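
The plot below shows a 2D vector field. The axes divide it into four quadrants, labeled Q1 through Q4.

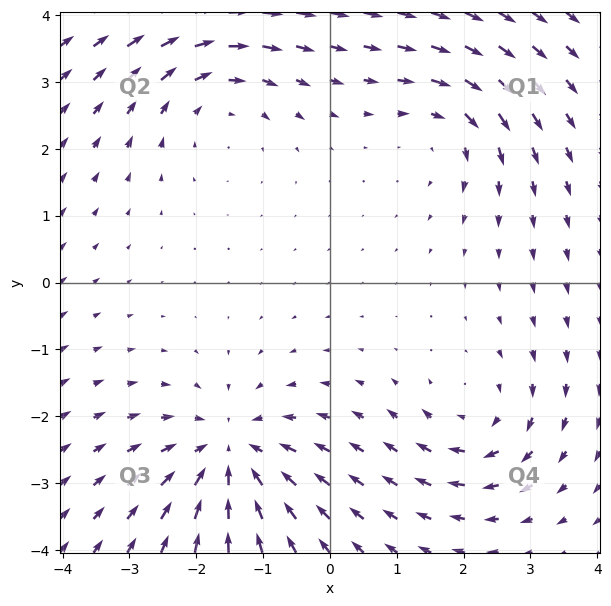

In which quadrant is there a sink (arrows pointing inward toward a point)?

Q3

The sink sits at approximately (-1.5, -2.5), which lies in quadrant Q3. The divergence there is about -5, negative as expected for a sink.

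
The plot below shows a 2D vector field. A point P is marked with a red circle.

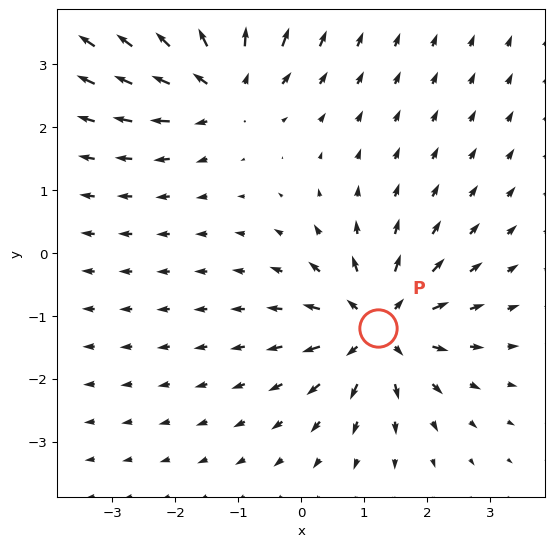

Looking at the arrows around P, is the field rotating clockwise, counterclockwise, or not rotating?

Near P at (1.2, -1.2) the arrows show no circulation. The curl there is ≈0.

not rotating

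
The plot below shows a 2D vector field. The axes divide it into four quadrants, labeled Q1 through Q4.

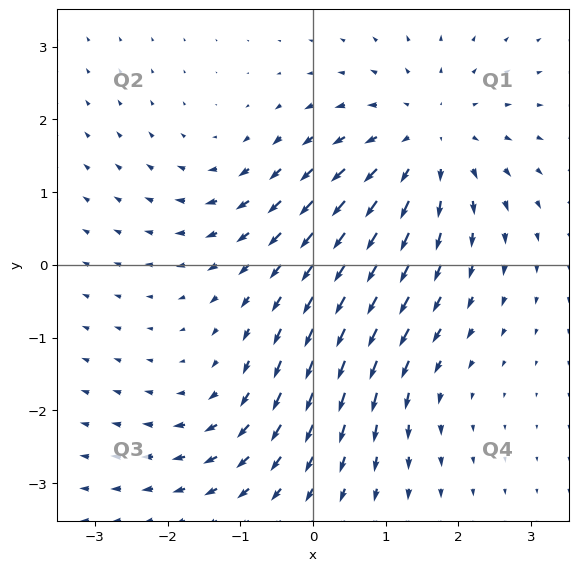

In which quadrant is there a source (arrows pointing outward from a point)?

Q1

The source sits at approximately (1.6, 1.7), which lies in quadrant Q1. The divergence there is about +4, positive as expected for a source.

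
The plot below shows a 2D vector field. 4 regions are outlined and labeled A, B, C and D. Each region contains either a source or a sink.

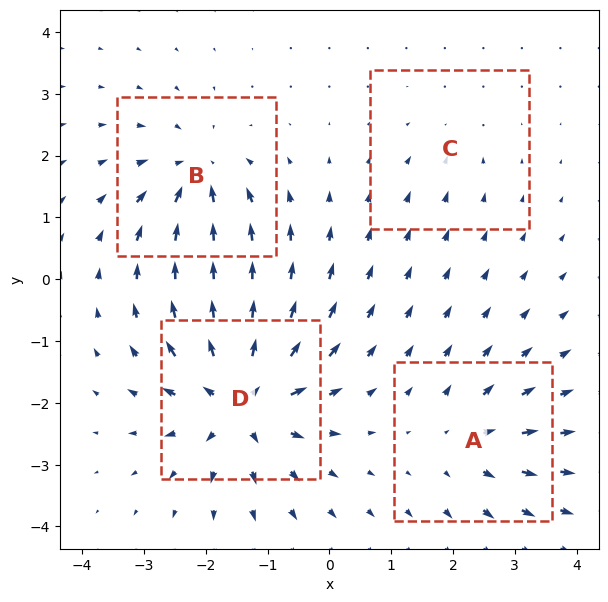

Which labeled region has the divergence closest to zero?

Divergence at each region's feature centre — A: about +4, B: about -6, C: about -2, D: about +8. Region C is closest to zero.

C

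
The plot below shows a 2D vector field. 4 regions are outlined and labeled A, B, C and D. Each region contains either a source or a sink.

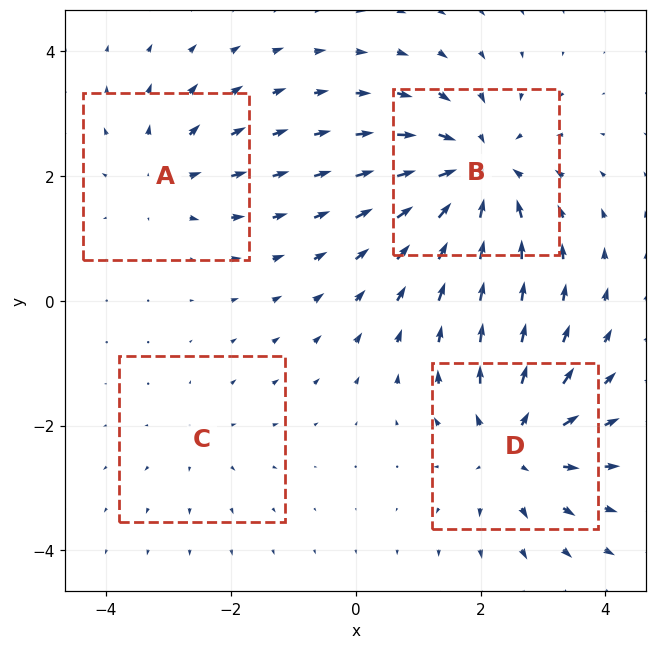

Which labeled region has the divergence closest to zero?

C

Divergence at each region's feature centre — A: about +3, B: about -6, C: about +2, D: about +5. Region C is closest to zero.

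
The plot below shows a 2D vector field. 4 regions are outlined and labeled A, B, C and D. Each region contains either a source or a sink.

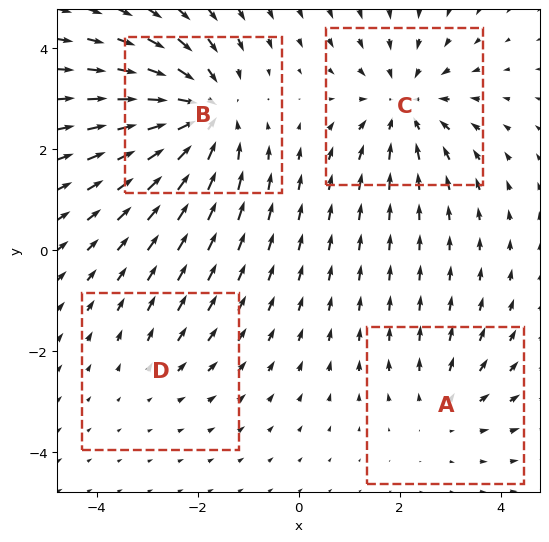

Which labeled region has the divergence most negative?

Divergence at each region's feature centre — A: about +3, B: about -6, C: about -5, D: about +2. Region B is most negative.

B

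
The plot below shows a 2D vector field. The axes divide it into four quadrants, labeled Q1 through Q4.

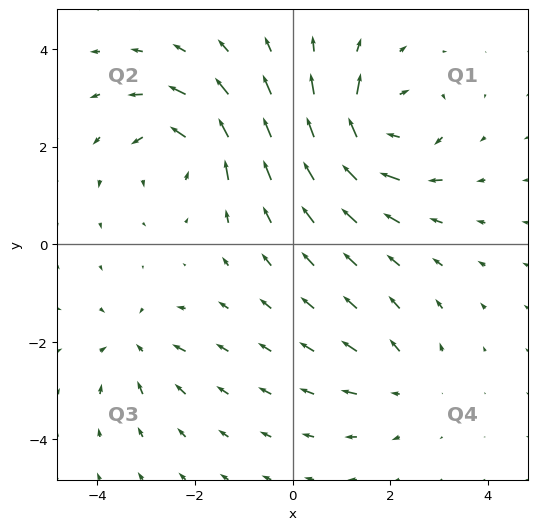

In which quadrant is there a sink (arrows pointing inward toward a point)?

The sink sits at approximately (-3.2, -2.1), which lies in quadrant Q3. The divergence there is about -4, negative as expected for a sink.

Q3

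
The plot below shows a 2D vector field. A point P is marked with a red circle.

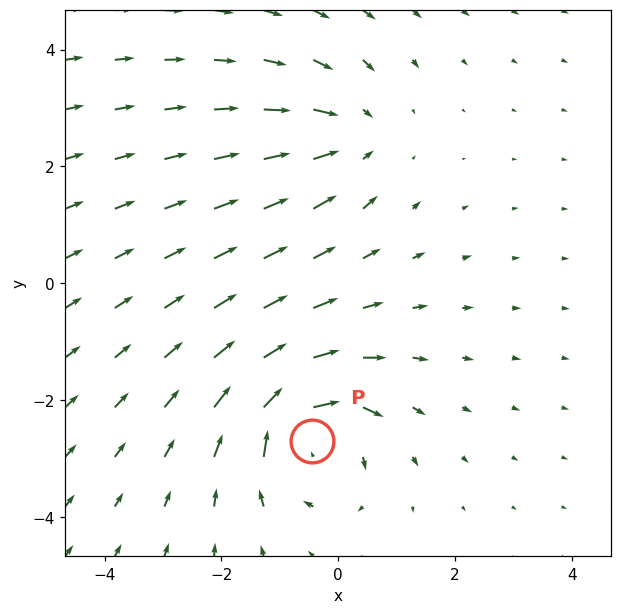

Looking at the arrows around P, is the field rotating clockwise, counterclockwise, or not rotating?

Near P at (-0.4, -2.7) the arrows circulate clockwise. The curl (z-component) there is about -7; negative curl means clockwise rotation.

clockwise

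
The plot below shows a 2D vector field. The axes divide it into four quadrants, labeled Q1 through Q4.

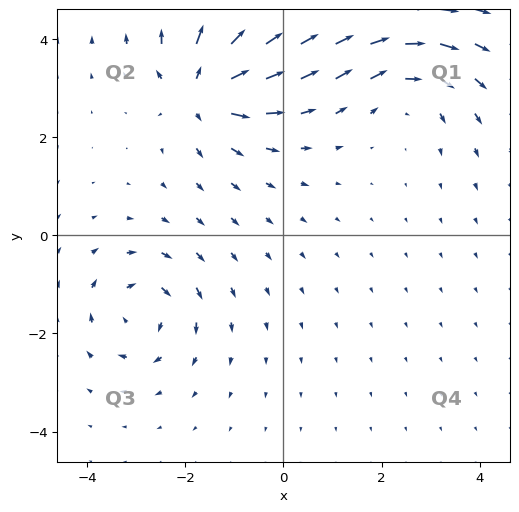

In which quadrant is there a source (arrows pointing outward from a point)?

Q2

The source sits at approximately (-1.7, 3.0), which lies in quadrant Q2. The divergence there is about +5, positive as expected for a source.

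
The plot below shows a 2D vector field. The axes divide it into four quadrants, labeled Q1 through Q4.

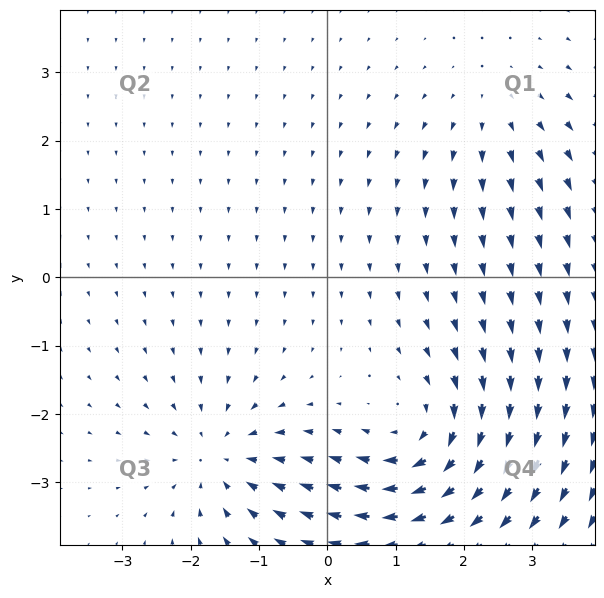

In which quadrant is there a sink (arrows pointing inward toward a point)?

Q3

The sink sits at approximately (-1.6, -2.6), which lies in quadrant Q3. The divergence there is about -4, negative as expected for a sink.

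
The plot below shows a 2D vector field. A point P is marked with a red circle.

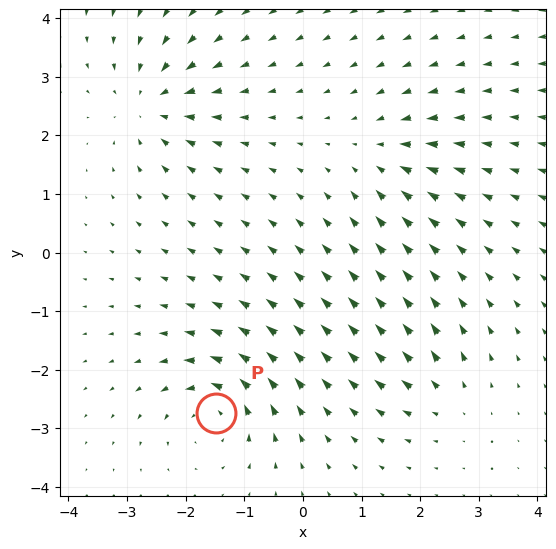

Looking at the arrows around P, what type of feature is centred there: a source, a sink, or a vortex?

vortex

At P (-1.5, -2.7) the arrows circulate counterclockwise. Divergence ≈0, curl about +6 — near-zero divergence with nonzero curl is a vortex.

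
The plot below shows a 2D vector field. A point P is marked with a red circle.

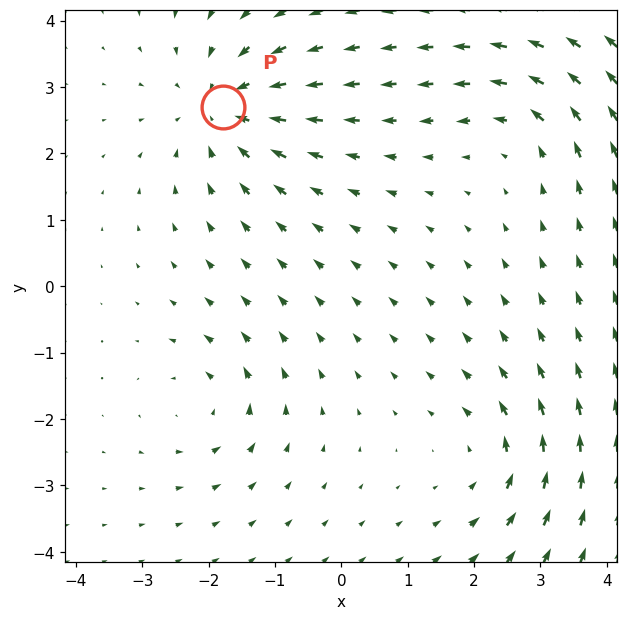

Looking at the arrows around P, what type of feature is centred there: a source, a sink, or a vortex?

At P (-1.8, 2.7) the arrows converge inward. Divergence about -5, curl ≈0 — negative divergence with near-zero curl is a sink.

sink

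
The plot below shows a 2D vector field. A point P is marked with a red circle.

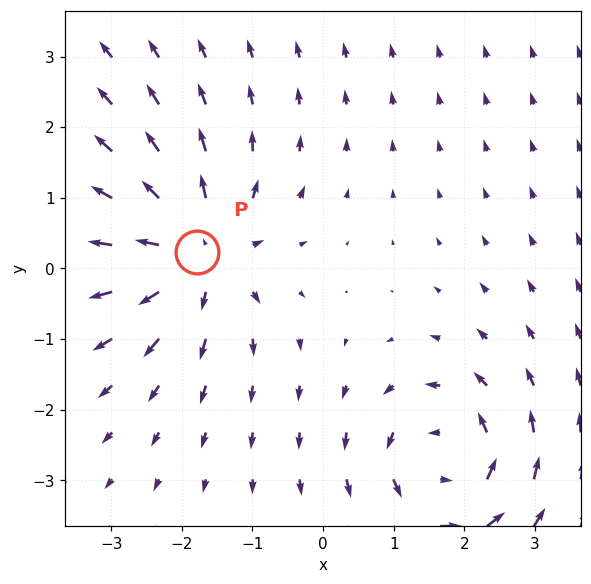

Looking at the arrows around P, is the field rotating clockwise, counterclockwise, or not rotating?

Near P at (-1.8, 0.2) the arrows show no circulation. The curl there is ≈0.

not rotating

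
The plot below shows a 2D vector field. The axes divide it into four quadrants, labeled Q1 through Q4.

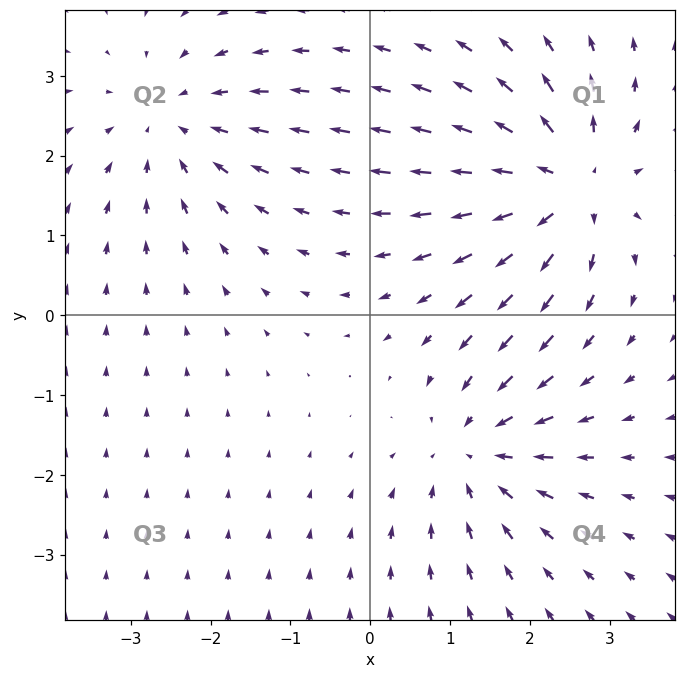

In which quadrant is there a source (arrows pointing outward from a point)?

Q1

The source sits at approximately (2.5, 1.6), which lies in quadrant Q1. The divergence there is about +5, positive as expected for a source.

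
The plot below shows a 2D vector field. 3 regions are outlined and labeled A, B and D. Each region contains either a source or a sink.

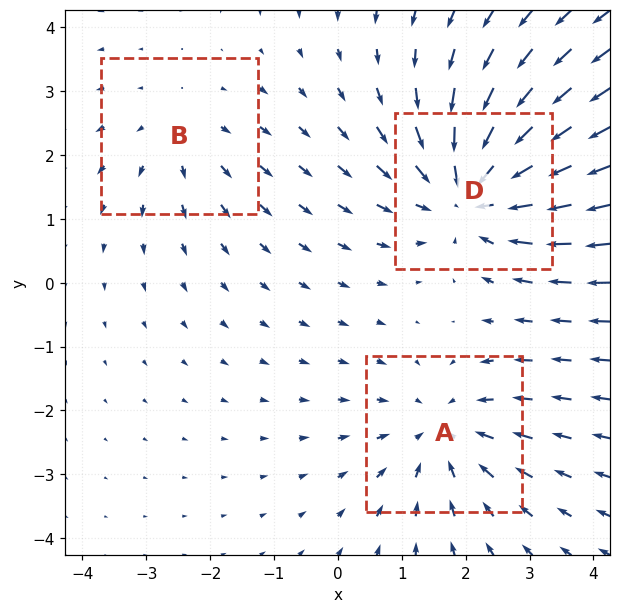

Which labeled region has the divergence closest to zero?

B

Divergence at each region's feature centre — A: about -3, B: about +2, D: about -4. Region B is closest to zero.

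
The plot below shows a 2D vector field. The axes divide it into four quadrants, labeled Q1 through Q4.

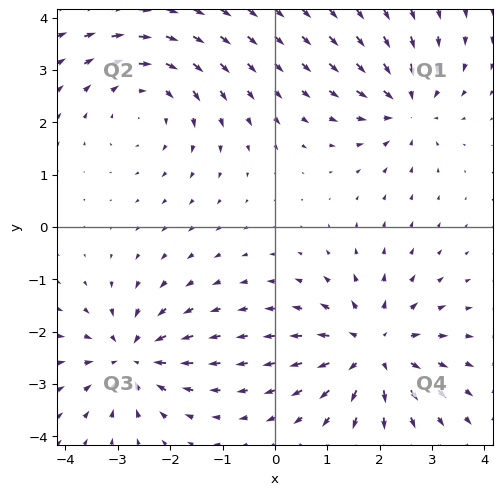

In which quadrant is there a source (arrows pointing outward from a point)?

Q4

The source sits at approximately (1.9, -2.3), which lies in quadrant Q4. The divergence there is about +5, positive as expected for a source.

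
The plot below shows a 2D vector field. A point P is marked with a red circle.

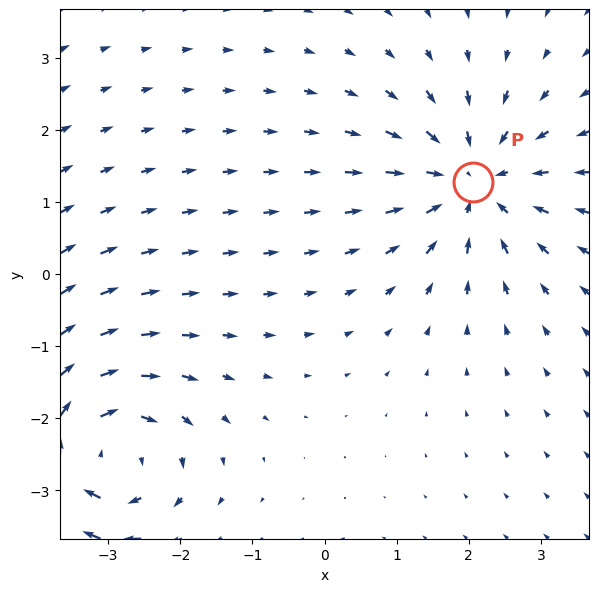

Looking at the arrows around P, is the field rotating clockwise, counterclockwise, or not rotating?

Near P at (2.1, 1.3) the arrows show no circulation. The curl there is ≈0.

not rotating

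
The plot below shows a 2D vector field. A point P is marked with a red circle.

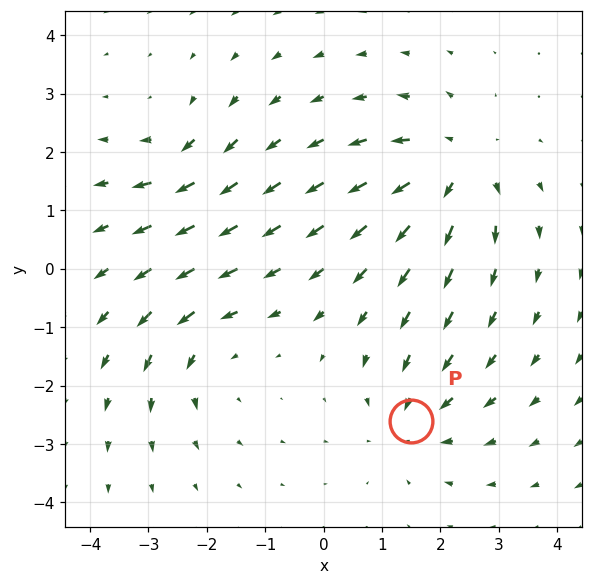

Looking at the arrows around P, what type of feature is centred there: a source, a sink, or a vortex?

sink

At P (1.5, -2.6) the arrows converge inward. Divergence about -4, curl ≈0 — negative divergence with near-zero curl is a sink.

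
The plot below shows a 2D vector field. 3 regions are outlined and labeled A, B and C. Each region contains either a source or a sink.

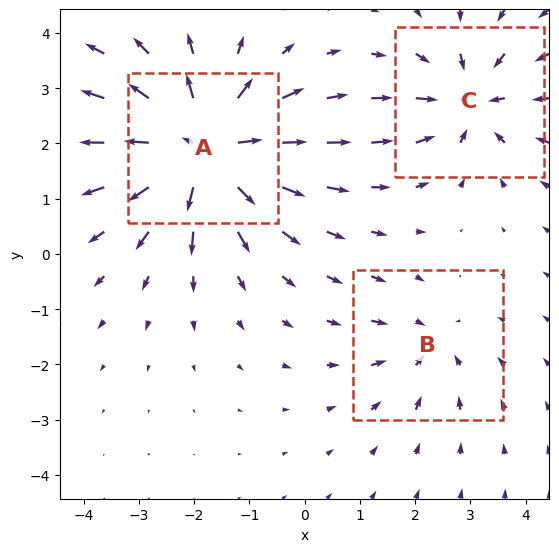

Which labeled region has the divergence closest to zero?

B

Divergence at each region's feature centre — A: about +5, B: about -2, C: about -3. Region B is closest to zero.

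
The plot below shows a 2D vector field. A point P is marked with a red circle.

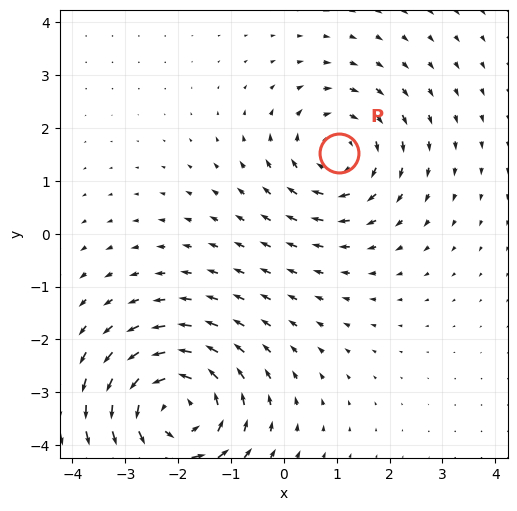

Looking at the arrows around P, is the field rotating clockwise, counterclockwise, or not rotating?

Near P at (1.0, 1.5) the arrows circulate clockwise. The curl (z-component) there is about -3; negative curl means clockwise rotation.

clockwise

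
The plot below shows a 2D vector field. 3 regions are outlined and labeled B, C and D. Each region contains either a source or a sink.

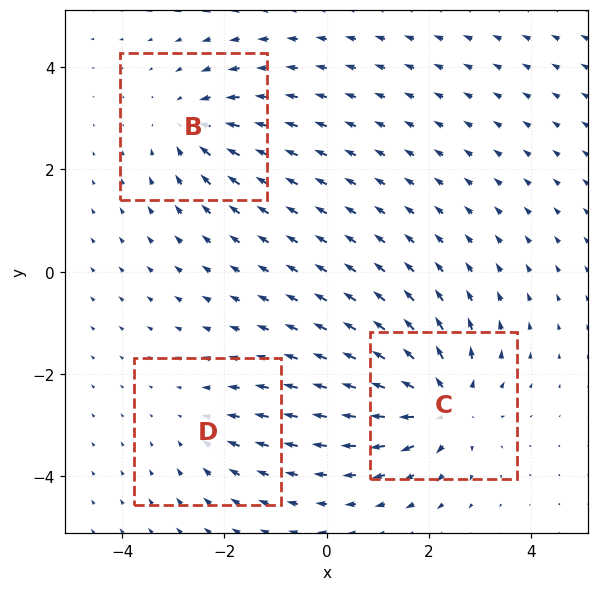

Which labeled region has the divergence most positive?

C

Divergence at each region's feature centre — B: about -4, C: about +6, D: about -2. Region C is most positive.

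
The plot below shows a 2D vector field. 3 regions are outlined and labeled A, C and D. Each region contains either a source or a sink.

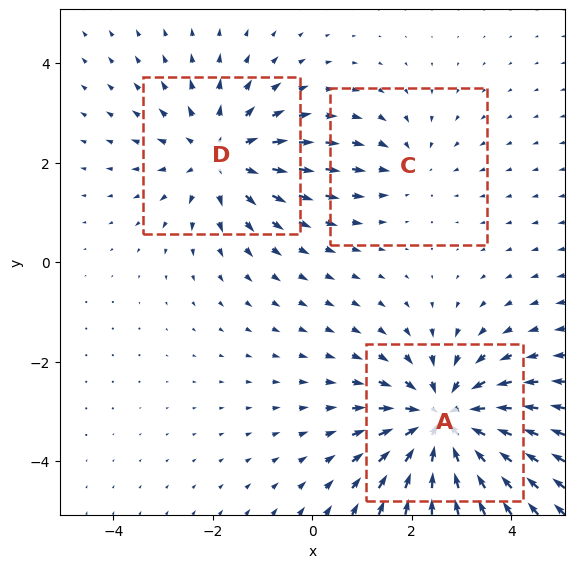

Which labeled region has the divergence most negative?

Divergence at each region's feature centre — A: about -4, C: about -2, D: about +3. Region A is most negative.

A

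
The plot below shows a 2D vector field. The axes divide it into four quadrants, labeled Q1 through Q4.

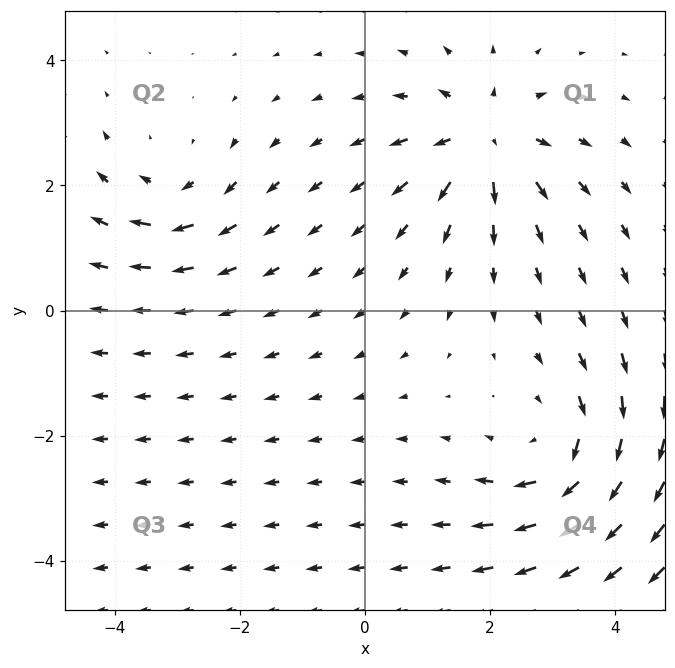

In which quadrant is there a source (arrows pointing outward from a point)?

The source sits at approximately (1.9, 2.7), which lies in quadrant Q1. The divergence there is about +5, positive as expected for a source.

Q1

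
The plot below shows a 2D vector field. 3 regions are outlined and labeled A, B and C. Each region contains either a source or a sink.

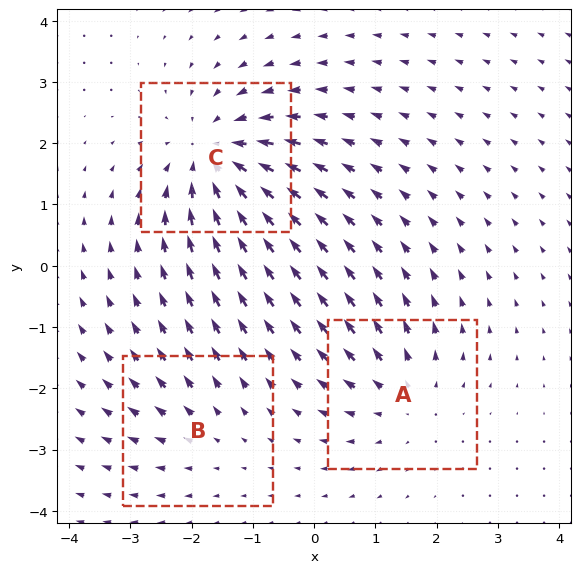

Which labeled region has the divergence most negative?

C

Divergence at each region's feature centre — A: about +3, B: about +2, C: about -4. Region C is most negative.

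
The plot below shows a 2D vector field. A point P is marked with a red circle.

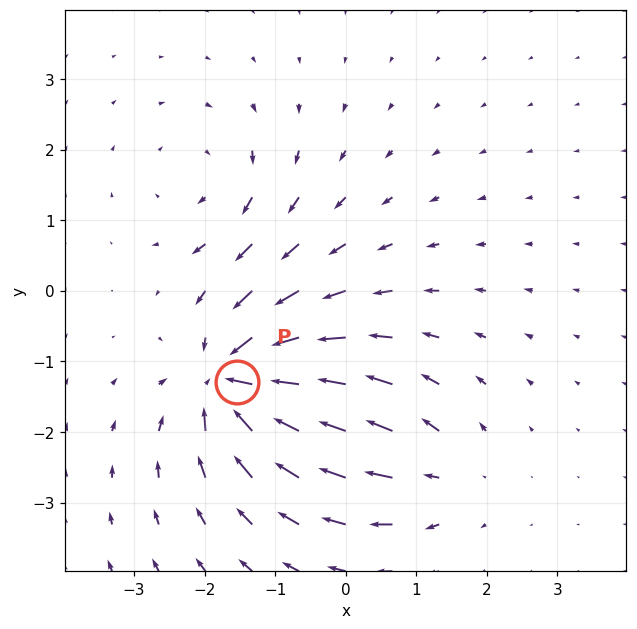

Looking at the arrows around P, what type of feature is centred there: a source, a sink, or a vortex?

sink

At P (-1.5, -1.3) the arrows converge inward. Divergence about -7, curl ≈0 — negative divergence with near-zero curl is a sink.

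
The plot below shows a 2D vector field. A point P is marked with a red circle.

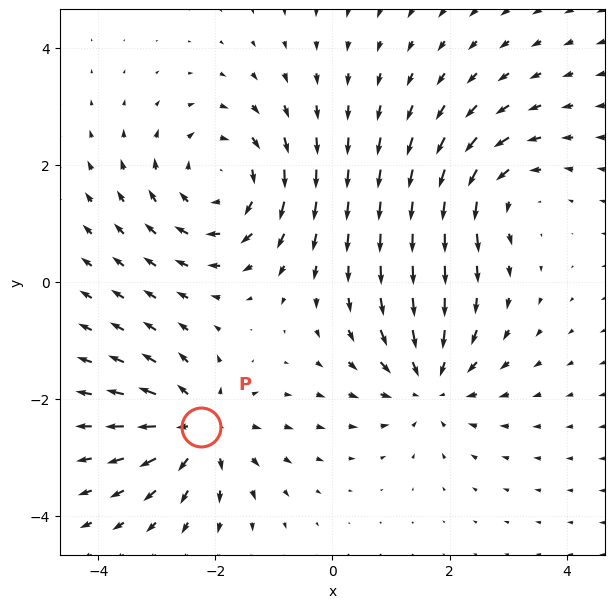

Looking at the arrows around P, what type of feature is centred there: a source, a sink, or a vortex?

At P (-2.3, -2.5) the arrows spread outward. Divergence about +5, curl ≈0 — positive divergence with near-zero curl is a source.

source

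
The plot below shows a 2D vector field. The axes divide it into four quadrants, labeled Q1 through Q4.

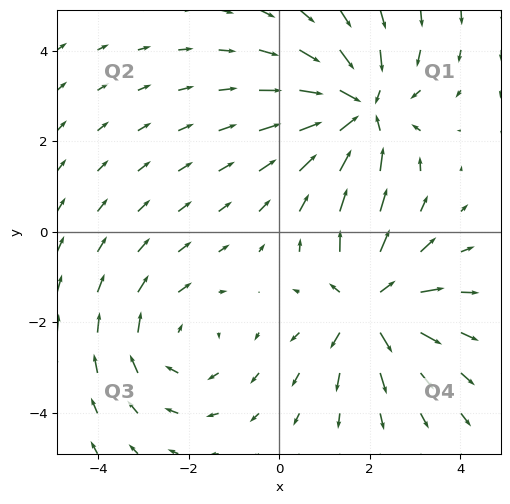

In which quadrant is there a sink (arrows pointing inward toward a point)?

The sink sits at approximately (1.8, 2.7), which lies in quadrant Q1. The divergence there is about -4, negative as expected for a sink.

Q1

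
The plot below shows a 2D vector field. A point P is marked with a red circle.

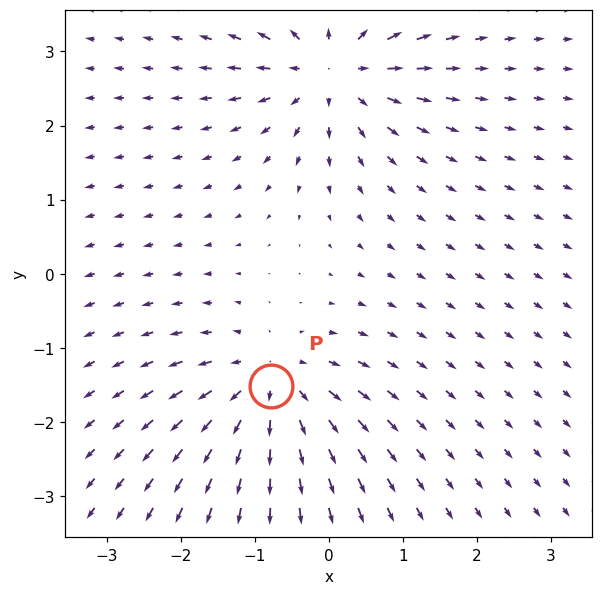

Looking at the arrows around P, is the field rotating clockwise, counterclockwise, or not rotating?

Near P at (-0.8, -1.5) the arrows show no circulation. The curl there is ≈0.

not rotating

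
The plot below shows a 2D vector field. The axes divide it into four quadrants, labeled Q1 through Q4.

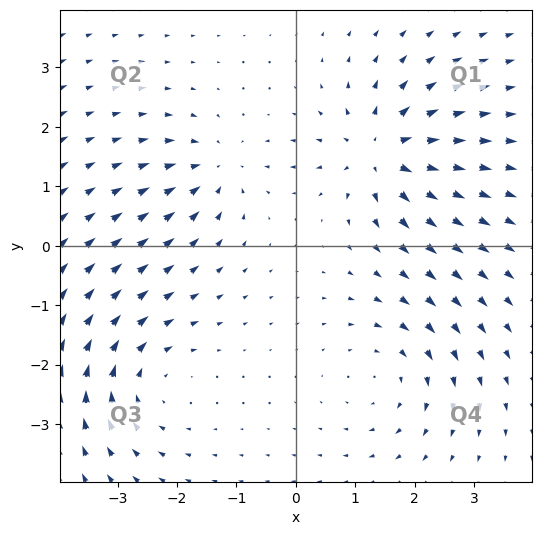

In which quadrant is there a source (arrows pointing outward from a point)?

Q1

The source sits at approximately (1.4, 1.6), which lies in quadrant Q1. The divergence there is about +7, positive as expected for a source.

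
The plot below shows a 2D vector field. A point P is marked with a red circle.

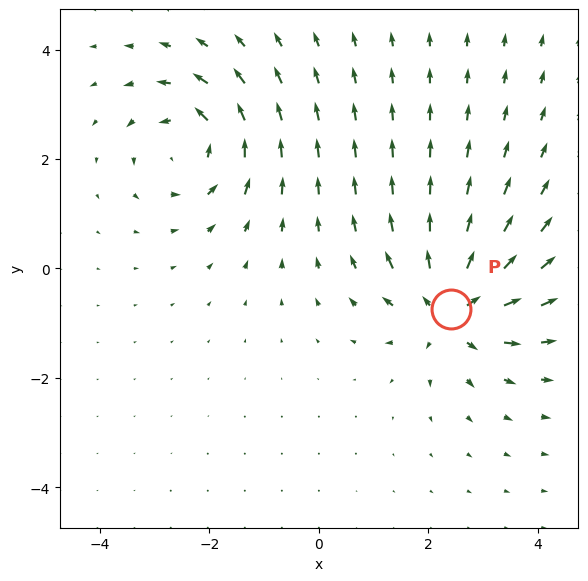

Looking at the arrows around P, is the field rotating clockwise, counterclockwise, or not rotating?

Near P at (2.4, -0.7) the arrows show no circulation. The curl there is ≈0.

not rotating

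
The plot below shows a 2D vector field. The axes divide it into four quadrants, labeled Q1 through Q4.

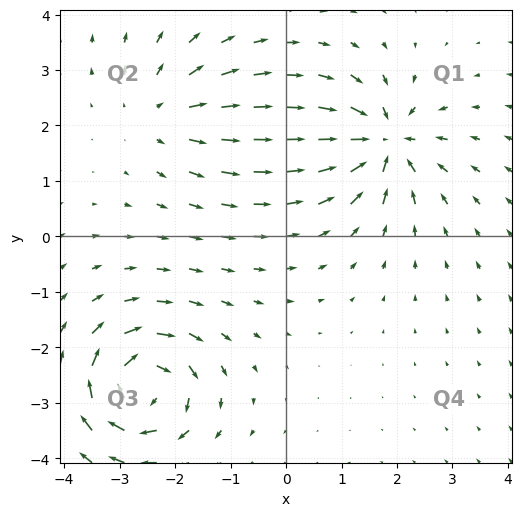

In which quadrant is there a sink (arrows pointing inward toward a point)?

Q1

The sink sits at approximately (1.8, 1.7), which lies in quadrant Q1. The divergence there is about -6, negative as expected for a sink.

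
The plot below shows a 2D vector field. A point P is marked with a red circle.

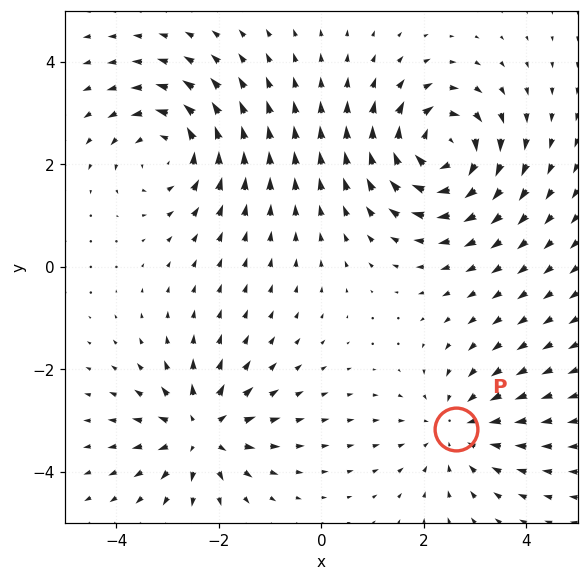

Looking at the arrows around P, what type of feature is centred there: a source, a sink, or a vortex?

At P (2.6, -3.2) the arrows converge inward. Divergence about -3, curl ≈0 — negative divergence with near-zero curl is a sink.

sink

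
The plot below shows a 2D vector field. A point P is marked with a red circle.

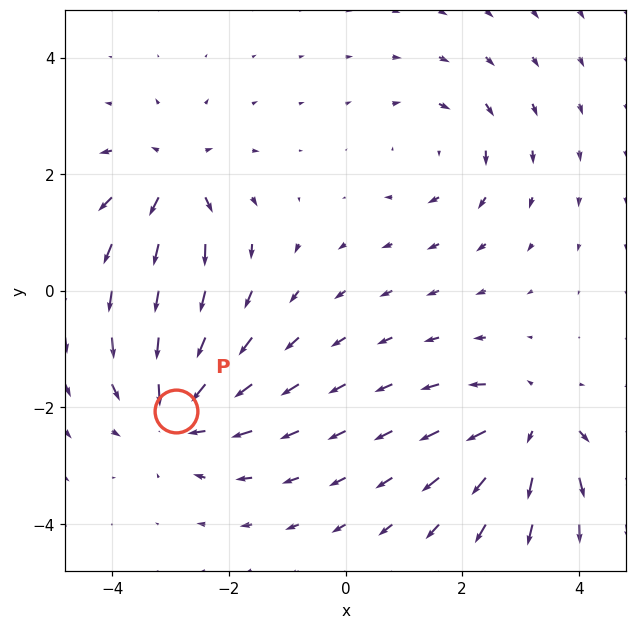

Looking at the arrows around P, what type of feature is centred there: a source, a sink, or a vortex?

sink

At P (-2.9, -2.1) the arrows converge inward. Divergence about -4, curl ≈0 — negative divergence with near-zero curl is a sink.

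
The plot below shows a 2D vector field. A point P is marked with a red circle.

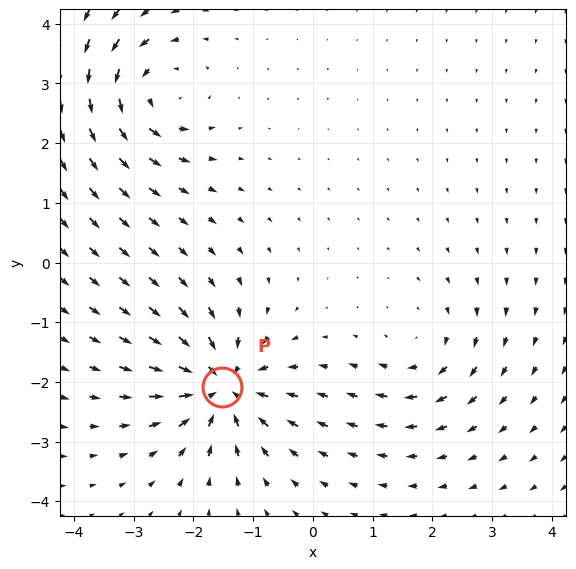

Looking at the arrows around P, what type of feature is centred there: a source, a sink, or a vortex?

sink

At P (-1.5, -2.1) the arrows converge inward. Divergence about -7, curl ≈0 — negative divergence with near-zero curl is a sink.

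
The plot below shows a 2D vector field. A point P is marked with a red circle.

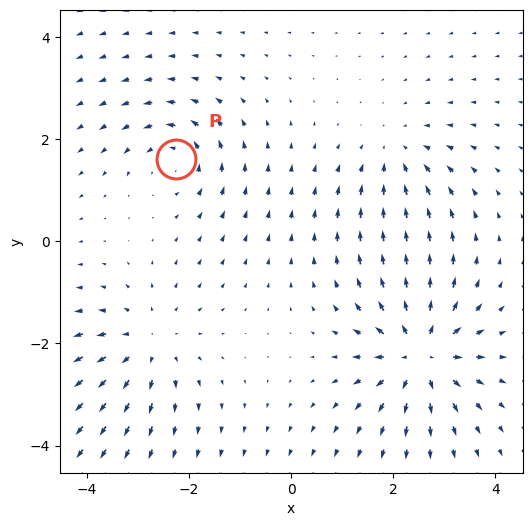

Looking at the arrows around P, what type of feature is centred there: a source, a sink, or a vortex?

At P (-2.2, 1.6) the arrows circulate counterclockwise. Divergence ≈0, curl about +4 — near-zero divergence with nonzero curl is a vortex.

vortex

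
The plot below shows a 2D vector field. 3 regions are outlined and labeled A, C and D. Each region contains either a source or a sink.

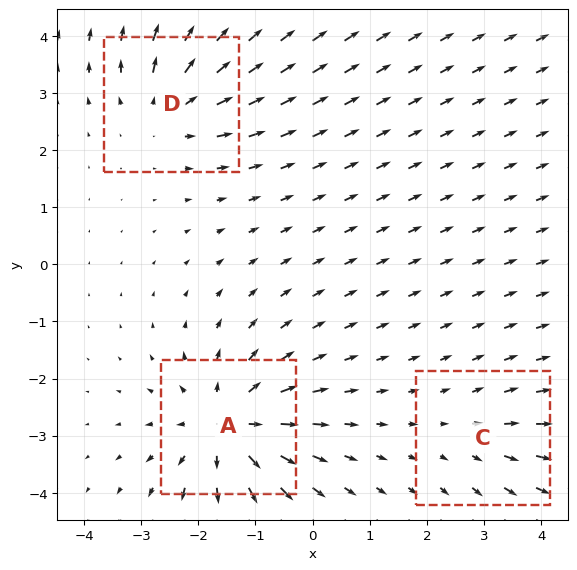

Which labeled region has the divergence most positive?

A

Divergence at each region's feature centre — A: about +5, C: about +2, D: about +3. Region A is most positive.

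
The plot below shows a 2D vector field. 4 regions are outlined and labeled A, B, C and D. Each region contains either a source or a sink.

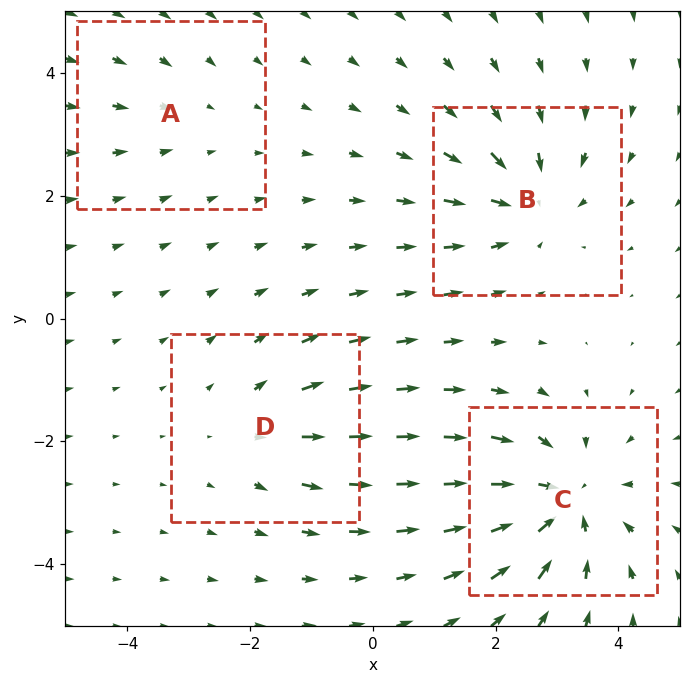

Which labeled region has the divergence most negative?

C

Divergence at each region's feature centre — A: about -2, B: about -5, C: about -6, D: about +3. Region C is most negative.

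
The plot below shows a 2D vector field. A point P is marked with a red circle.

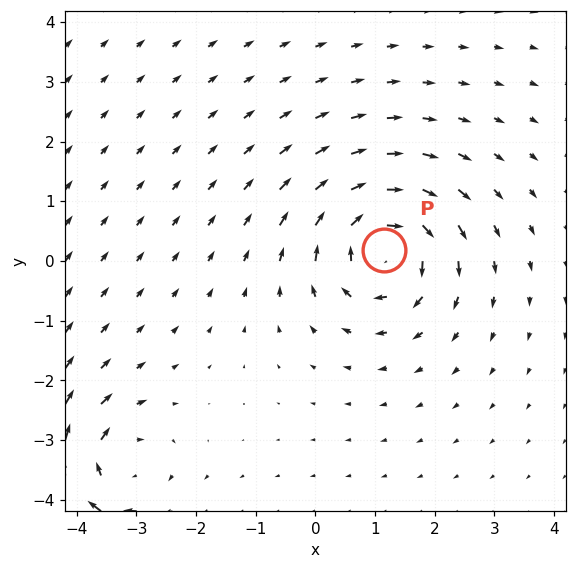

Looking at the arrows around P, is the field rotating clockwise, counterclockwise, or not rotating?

Near P at (1.1, 0.2) the arrows circulate clockwise. The curl (z-component) there is about -6; negative curl means clockwise rotation.

clockwise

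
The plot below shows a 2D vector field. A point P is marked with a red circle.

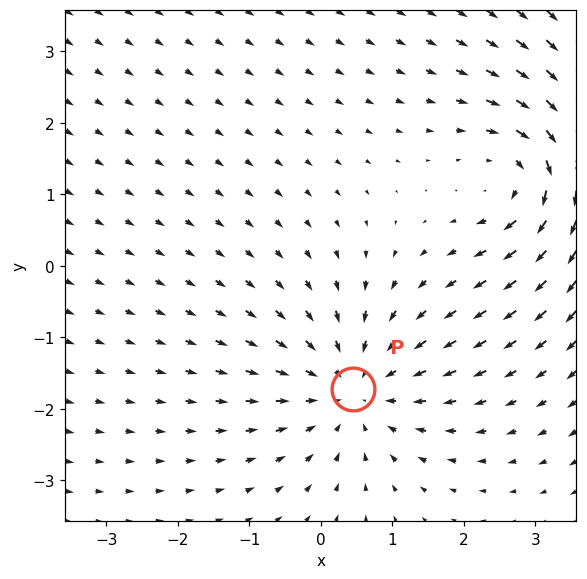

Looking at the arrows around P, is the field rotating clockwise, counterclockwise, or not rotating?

not rotating

Near P at (0.5, -1.7) the arrows show no circulation. The curl there is ≈0.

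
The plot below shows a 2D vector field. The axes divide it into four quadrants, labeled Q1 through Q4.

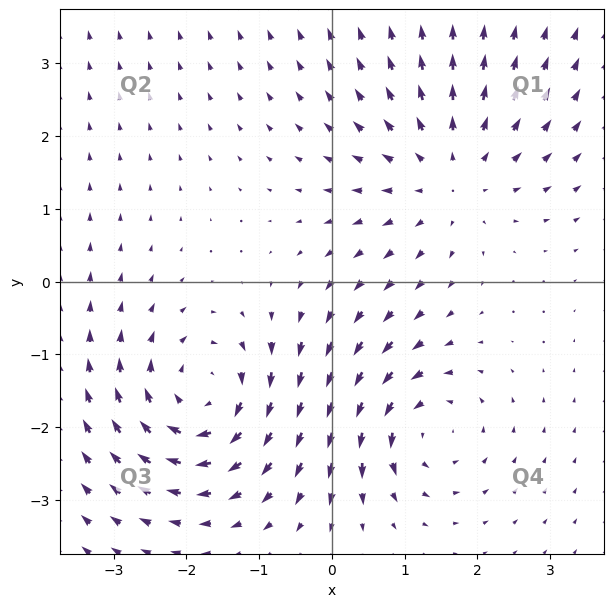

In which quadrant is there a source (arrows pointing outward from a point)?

Q1

The source sits at approximately (1.6, 1.4), which lies in quadrant Q1. The divergence there is about +3, positive as expected for a source.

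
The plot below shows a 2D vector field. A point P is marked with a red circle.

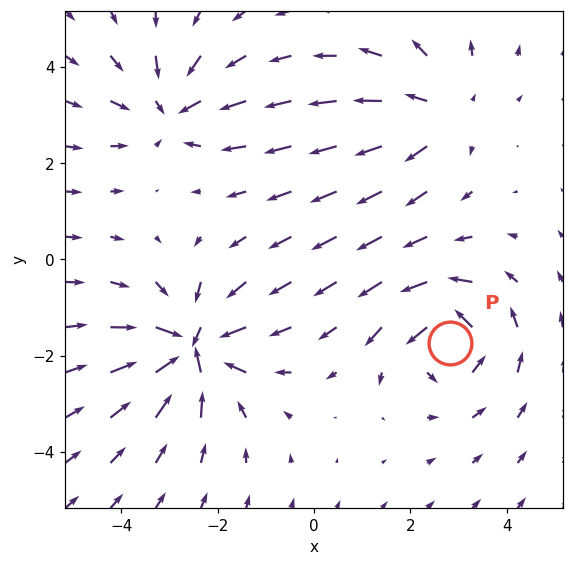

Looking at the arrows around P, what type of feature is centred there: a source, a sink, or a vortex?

At P (2.8, -1.7) the arrows circulate counterclockwise. Divergence ≈0, curl about +4 — near-zero divergence with nonzero curl is a vortex.

vortex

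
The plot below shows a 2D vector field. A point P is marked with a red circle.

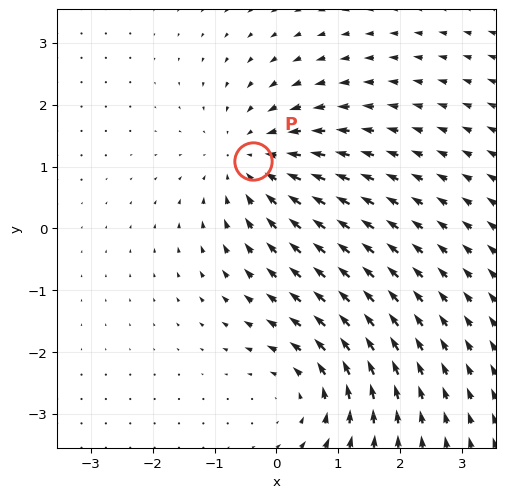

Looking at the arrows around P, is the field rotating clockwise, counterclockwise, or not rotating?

Near P at (-0.4, 1.1) the arrows show no circulation. The curl there is ≈0.

not rotating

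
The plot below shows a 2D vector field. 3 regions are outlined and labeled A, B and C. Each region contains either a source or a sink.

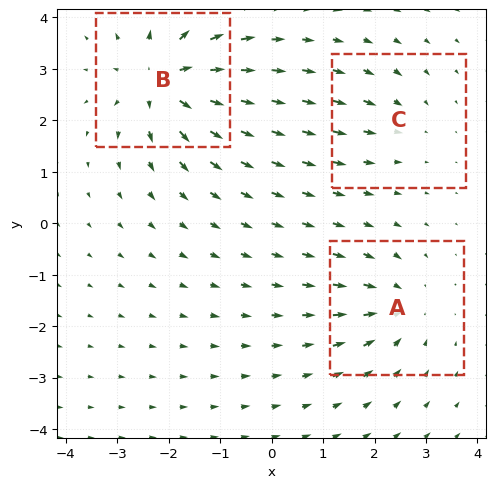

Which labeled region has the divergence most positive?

Divergence at each region's feature centre — A: about -4, B: about +6, C: about -2. Region B is most positive.

B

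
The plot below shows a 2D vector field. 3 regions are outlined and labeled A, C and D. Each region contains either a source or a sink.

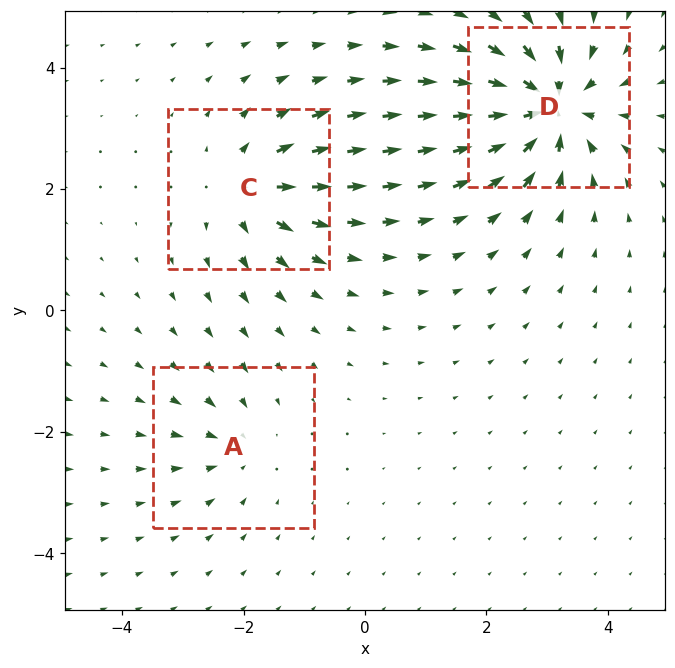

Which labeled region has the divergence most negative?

D

Divergence at each region's feature centre — A: about -3, C: about +4, D: about -7. Region D is most negative.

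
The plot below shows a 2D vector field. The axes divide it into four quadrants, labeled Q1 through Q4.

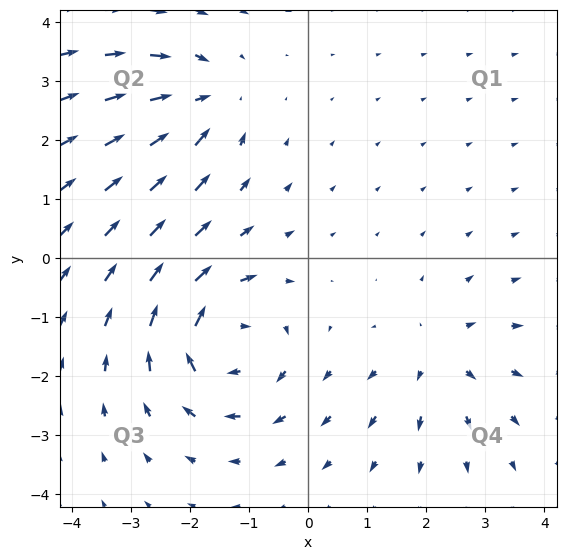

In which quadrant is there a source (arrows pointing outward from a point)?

Q4

The source sits at approximately (2.2, -1.7), which lies in quadrant Q4. The divergence there is about +3, positive as expected for a source.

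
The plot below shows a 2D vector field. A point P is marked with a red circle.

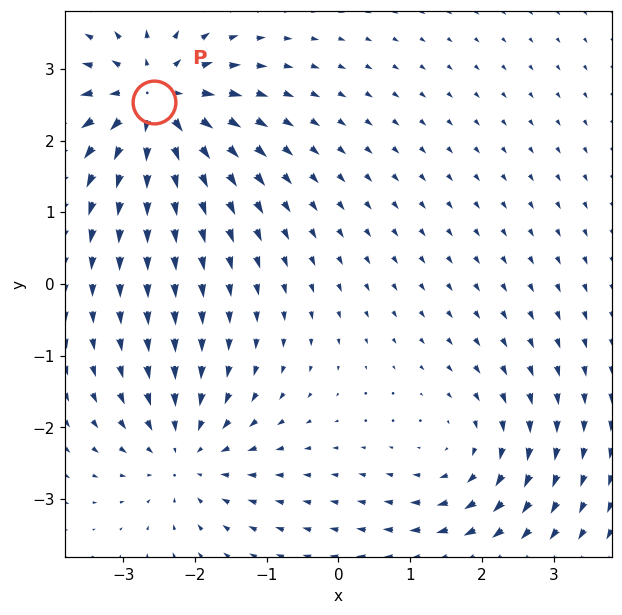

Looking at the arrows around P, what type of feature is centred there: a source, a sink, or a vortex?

source

At P (-2.6, 2.5) the arrows spread outward. Divergence about +5, curl ≈0 — positive divergence with near-zero curl is a source.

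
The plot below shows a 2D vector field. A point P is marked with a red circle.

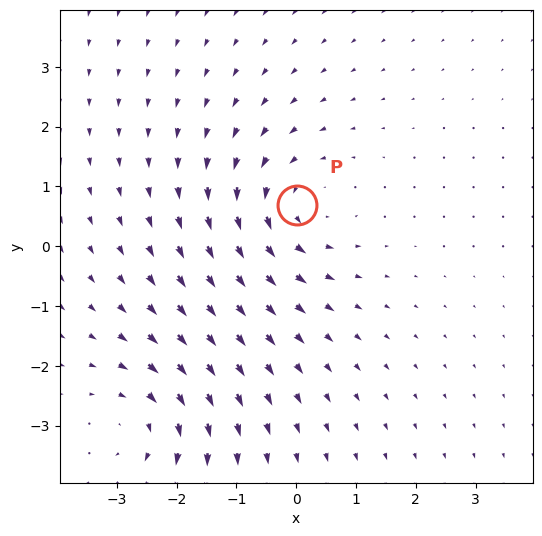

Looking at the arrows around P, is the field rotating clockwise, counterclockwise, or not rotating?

Near P at (0.0, 0.7) the arrows circulate counterclockwise. The curl (z-component) there is about +4; positive curl means counterclockwise rotation.

counterclockwise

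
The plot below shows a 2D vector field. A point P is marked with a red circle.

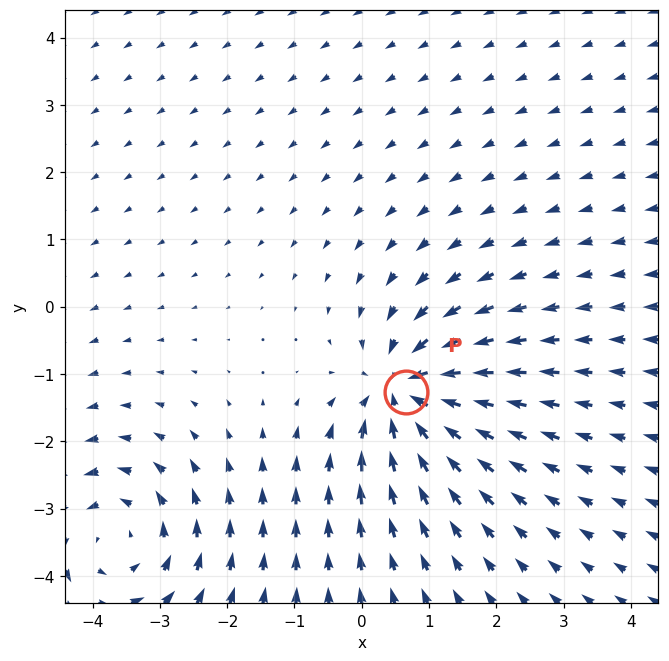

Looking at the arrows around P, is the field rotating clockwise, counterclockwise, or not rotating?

not rotating

Near P at (0.7, -1.3) the arrows show no circulation. The curl there is ≈0.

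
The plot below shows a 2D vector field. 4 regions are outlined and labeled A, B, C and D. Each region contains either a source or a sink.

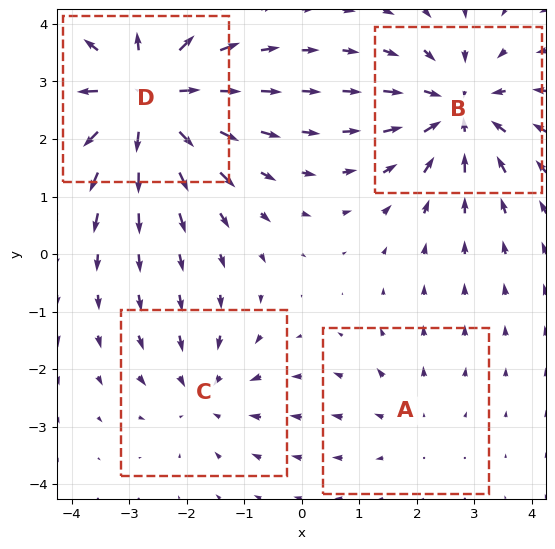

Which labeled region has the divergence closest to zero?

Divergence at each region's feature centre — A: about +2, B: about -6, C: about -3, D: about +7. Region A is closest to zero.

A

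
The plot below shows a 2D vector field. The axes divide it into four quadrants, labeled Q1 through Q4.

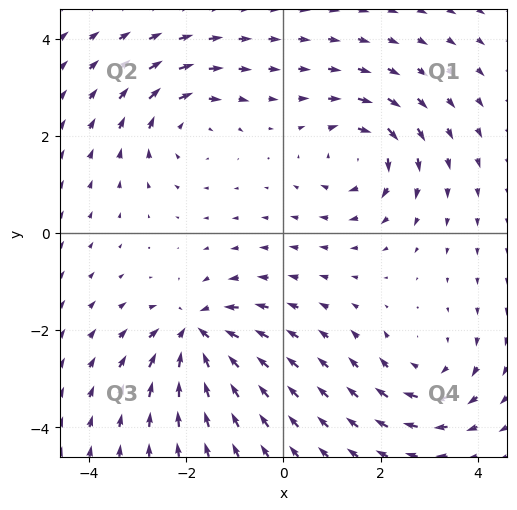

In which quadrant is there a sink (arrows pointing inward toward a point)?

Q3

The sink sits at approximately (-1.8, -2.1), which lies in quadrant Q3. The divergence there is about -6, negative as expected for a sink.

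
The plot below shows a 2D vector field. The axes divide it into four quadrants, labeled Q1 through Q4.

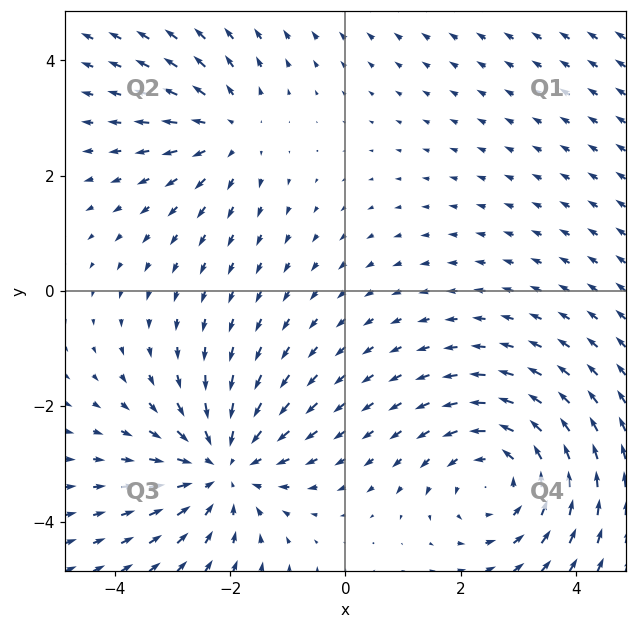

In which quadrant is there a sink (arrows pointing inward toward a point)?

Q3

The sink sits at approximately (-2.1, -3.1), which lies in quadrant Q3. The divergence there is about -4, negative as expected for a sink.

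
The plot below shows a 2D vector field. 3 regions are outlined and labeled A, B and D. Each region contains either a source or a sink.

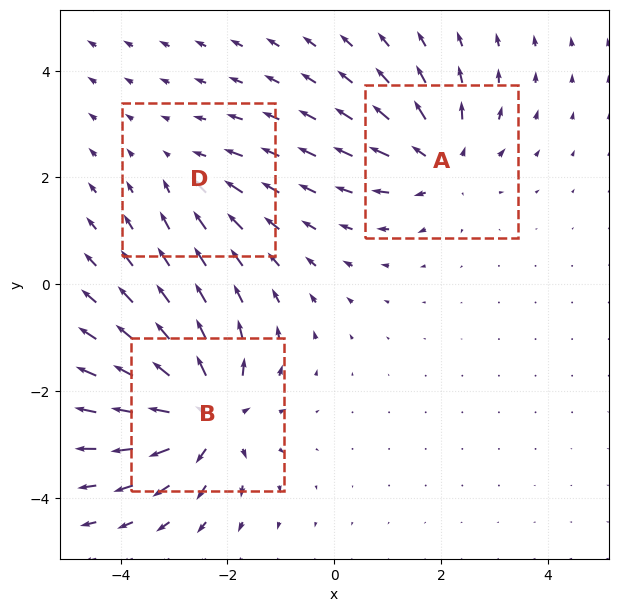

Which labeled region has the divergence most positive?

Divergence at each region's feature centre — A: about +4, B: about +6, D: about -2. Region B is most positive.

B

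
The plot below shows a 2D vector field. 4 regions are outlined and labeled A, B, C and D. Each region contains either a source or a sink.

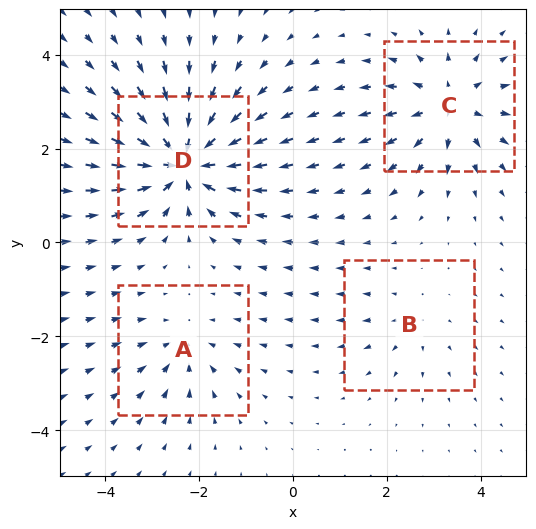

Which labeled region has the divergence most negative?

Divergence at each region's feature centre — A: about -3, B: about +2, C: about +5, D: about -8. Region D is most negative.

D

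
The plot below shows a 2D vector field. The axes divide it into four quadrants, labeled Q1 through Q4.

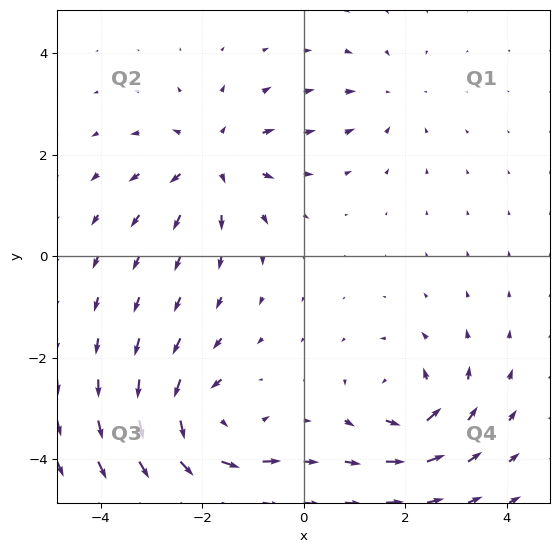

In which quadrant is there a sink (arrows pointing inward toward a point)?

Q1

The sink sits at approximately (1.7, 3.1), which lies in quadrant Q1. The divergence there is about -2, negative as expected for a sink.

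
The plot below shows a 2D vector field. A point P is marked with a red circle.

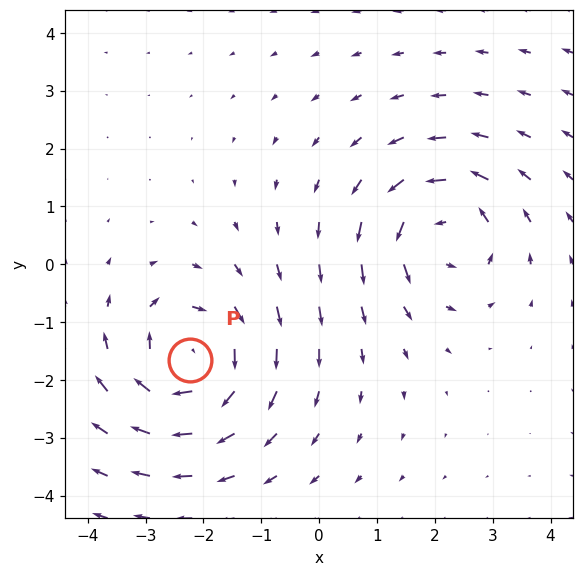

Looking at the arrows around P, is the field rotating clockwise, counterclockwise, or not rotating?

clockwise

Near P at (-2.2, -1.7) the arrows circulate clockwise. The curl (z-component) there is about -4; negative curl means clockwise rotation.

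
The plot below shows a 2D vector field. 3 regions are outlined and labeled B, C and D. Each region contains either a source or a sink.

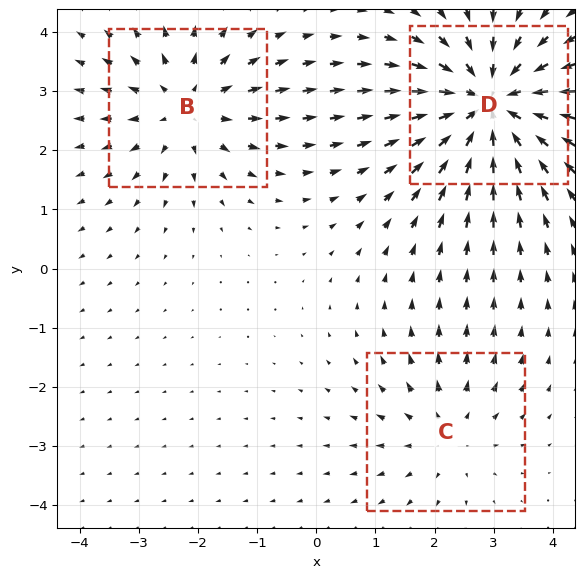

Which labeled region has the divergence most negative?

Divergence at each region's feature centre — B: about +3, C: about +2, D: about -4. Region D is most negative.

D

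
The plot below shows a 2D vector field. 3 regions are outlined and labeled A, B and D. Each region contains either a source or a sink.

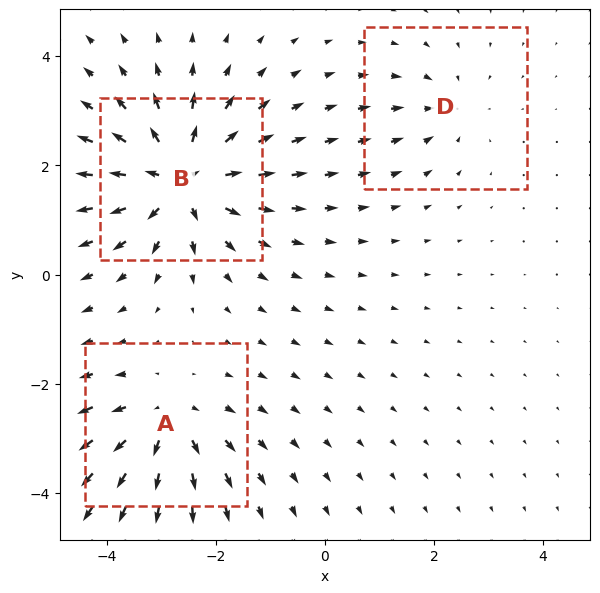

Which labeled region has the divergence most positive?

Divergence at each region's feature centre — A: about +4, B: about +6, D: about -2. Region B is most positive.

B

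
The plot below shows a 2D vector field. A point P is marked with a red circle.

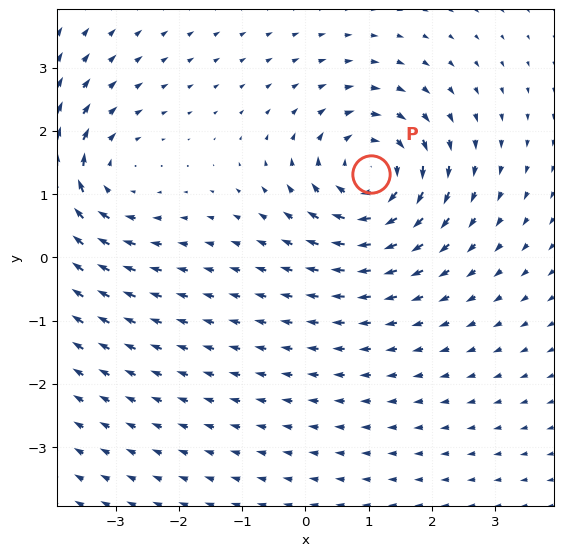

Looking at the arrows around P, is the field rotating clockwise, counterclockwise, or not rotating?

Near P at (1.0, 1.3) the arrows circulate clockwise. The curl (z-component) there is about -5; negative curl means clockwise rotation.

clockwise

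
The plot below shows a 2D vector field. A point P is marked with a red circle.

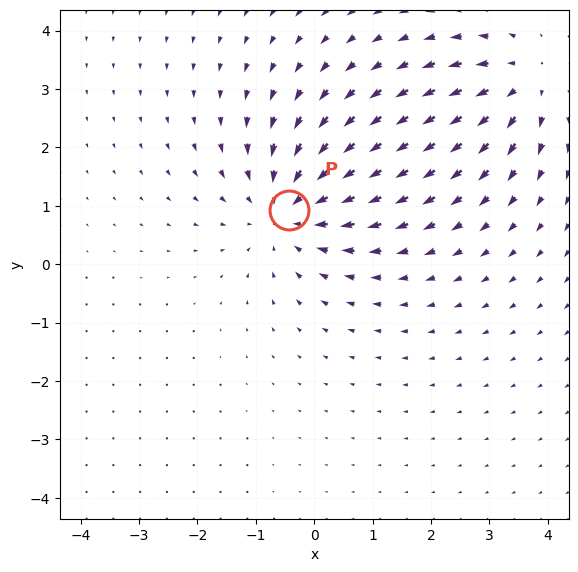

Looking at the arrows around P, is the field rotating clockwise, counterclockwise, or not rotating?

Near P at (-0.4, 0.9) the arrows show no circulation. The curl there is ≈0.

not rotating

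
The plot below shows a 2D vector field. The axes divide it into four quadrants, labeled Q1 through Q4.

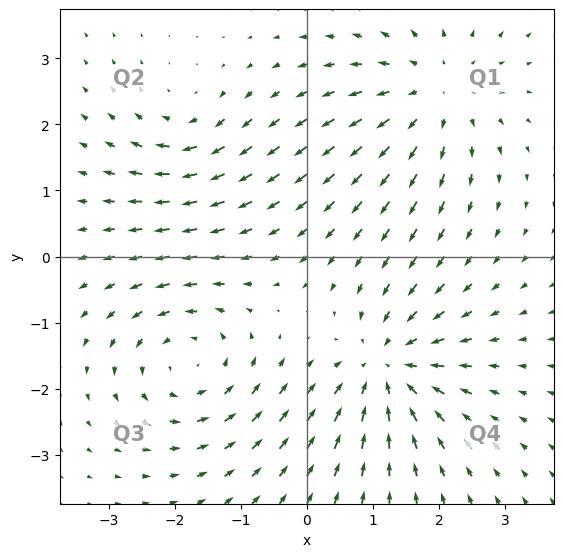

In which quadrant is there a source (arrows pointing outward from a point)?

The source sits at approximately (2.0, 2.5), which lies in quadrant Q1. The divergence there is about +4, positive as expected for a source.

Q1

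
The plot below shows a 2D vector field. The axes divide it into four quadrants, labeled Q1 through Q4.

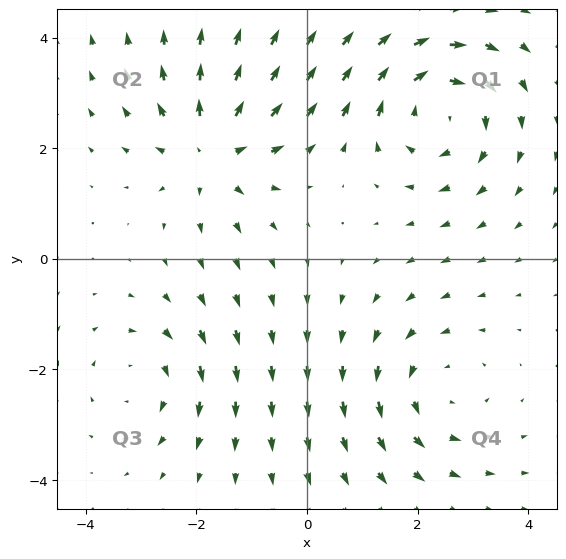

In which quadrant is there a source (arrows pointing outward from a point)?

The source sits at approximately (-1.7, 1.9), which lies in quadrant Q2. The divergence there is about +4, positive as expected for a source.

Q2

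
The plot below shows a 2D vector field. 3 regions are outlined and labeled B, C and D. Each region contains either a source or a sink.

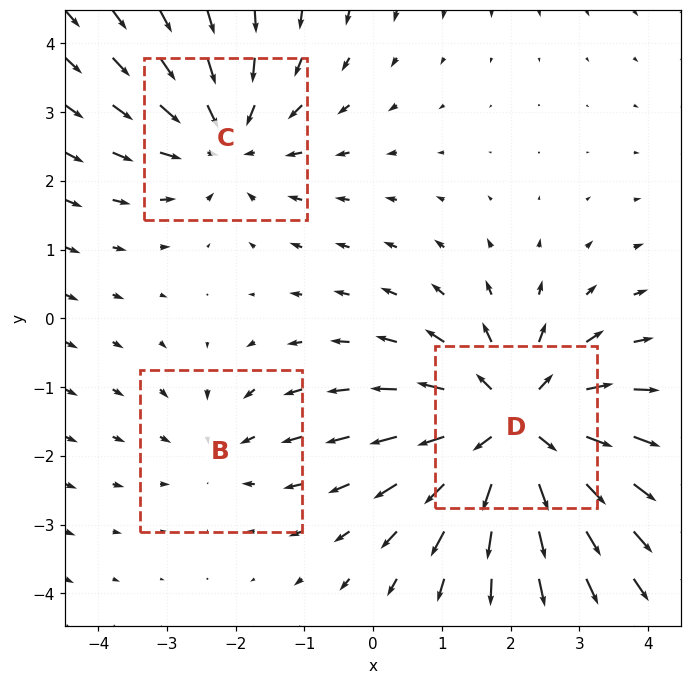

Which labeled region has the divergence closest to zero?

Divergence at each region's feature centre — B: about -2, C: about -3, D: about +4. Region B is closest to zero.

B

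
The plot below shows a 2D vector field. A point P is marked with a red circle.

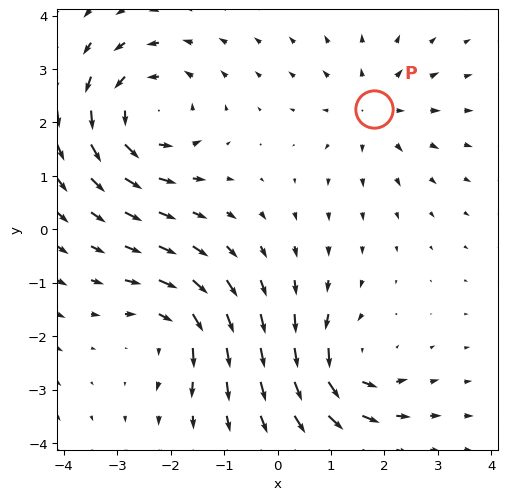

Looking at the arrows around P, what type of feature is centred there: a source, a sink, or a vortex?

source

At P (1.8, 2.3) the arrows spread outward. Divergence about +3, curl ≈0 — positive divergence with near-zero curl is a source.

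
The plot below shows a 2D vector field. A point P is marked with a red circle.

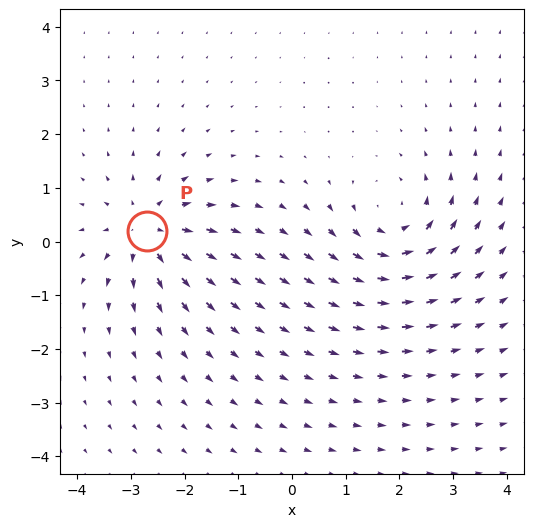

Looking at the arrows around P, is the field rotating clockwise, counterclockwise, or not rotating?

not rotating

Near P at (-2.7, 0.2) the arrows show no circulation. The curl there is ≈0.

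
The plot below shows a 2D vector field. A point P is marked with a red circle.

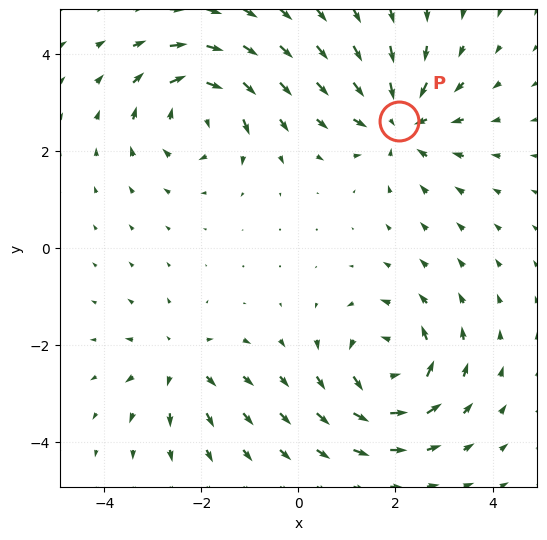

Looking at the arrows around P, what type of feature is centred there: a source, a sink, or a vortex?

sink

At P (2.1, 2.6) the arrows converge inward. Divergence about -5, curl ≈0 — negative divergence with near-zero curl is a sink.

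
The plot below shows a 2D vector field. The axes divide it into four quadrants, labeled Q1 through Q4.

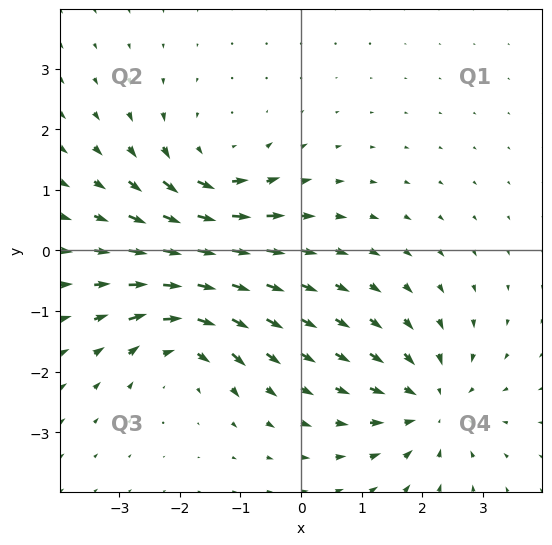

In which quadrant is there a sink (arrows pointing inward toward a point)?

The sink sits at approximately (2.1, -2.5), which lies in quadrant Q4. The divergence there is about -4, negative as expected for a sink.

Q4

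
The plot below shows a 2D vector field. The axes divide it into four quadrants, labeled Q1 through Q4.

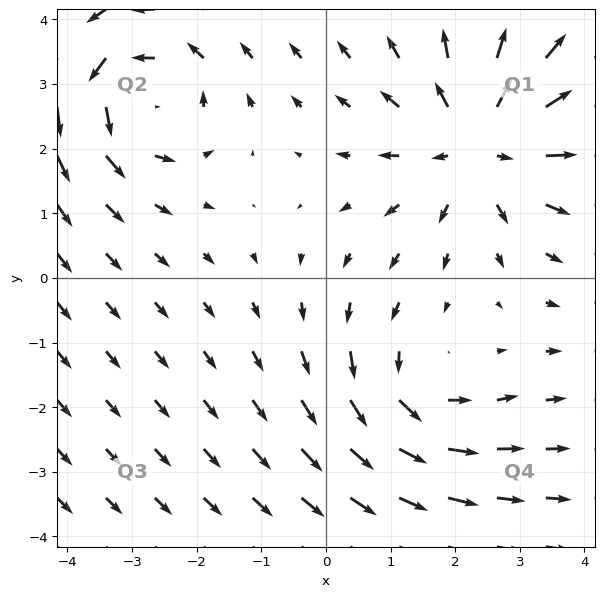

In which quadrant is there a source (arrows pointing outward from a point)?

Q1

The source sits at approximately (2.4, 2.1), which lies in quadrant Q1. The divergence there is about +4, positive as expected for a source.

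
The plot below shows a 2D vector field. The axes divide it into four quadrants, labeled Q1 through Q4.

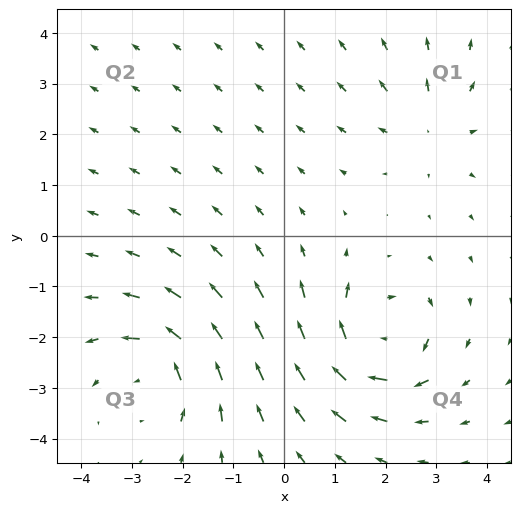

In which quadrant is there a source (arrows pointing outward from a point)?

The source sits at approximately (2.9, 2.1), which lies in quadrant Q1. The divergence there is about +3, positive as expected for a source.

Q1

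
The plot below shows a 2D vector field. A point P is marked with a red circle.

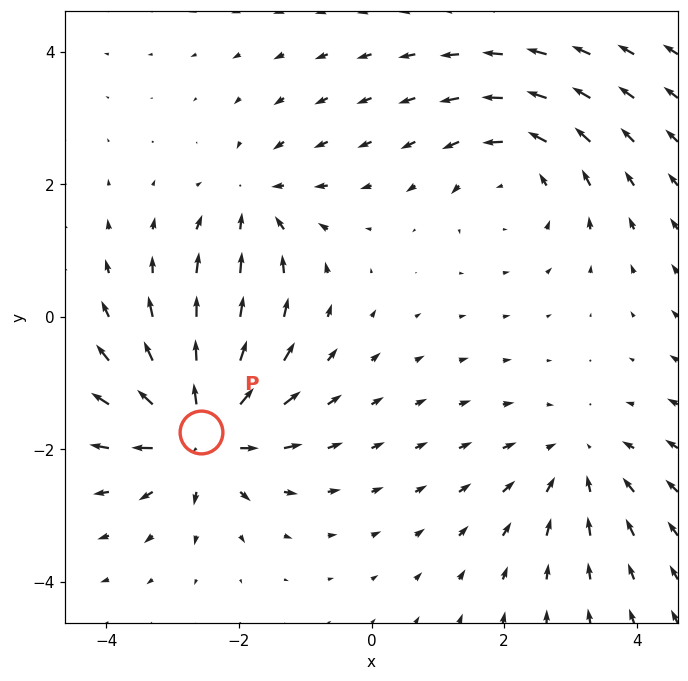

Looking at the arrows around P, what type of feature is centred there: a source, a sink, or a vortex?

At P (-2.6, -1.7) the arrows spread outward. Divergence about +6, curl ≈0 — positive divergence with near-zero curl is a source.

source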